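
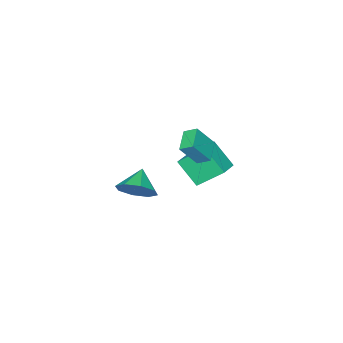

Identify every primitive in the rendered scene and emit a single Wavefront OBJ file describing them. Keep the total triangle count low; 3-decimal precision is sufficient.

v -1.404 -1.648 2.098
v -0.576 -2.091 3.369
v -1.651 -0.974 2.494
v -0.824 -1.417 3.765
v -0.336 -0.983 1.635
v 0.491 -1.426 2.906
v -0.584 -0.309 2.031
v 0.244 -0.752 3.302
v -3.916 -4.829 -1.528
v -4.695 -3.606 -0.3
v -4.008 -3.557 -2.854
v -4.788 -2.334 -1.626
v -2.632 -4.366 -1.174
v -3.412 -3.143 0.054
v -2.725 -3.094 -2.5
v -3.504 -1.871 -1.272
v 3 -2 0.905
v 3.715 -2.131 1.717
v 1.98 -2.54 1.715
v 3.338 -1.386 1.74
v 2.764 -1.002 1.274
v 2.327 -1.201 0.591
v 2.285 -1.869 0.093
v 2.661 -2.613 0.07
v 3.236 -2.998 0.536
v 3.672 -2.798 1.219
f 2 4 1
f 5 2 1
f 1 4 3
f 3 5 1
f 2 8 4
f 6 2 5
f 6 8 2
f 4 8 3
f 7 5 3
f 3 8 7
f 7 6 5
f 8 6 7
f 10 12 9
f 13 10 9
f 9 12 11
f 11 13 9
f 10 16 12
f 14 10 13
f 14 16 10
f 12 16 11
f 15 13 11
f 11 16 15
f 15 14 13
f 16 14 15
f 18 17 20
f 18 20 19
f 20 17 21
f 20 21 19
f 21 17 22
f 21 22 19
f 22 17 23
f 22 23 19
f 23 17 24
f 23 24 19
f 24 17 25
f 24 25 19
f 25 17 26
f 25 26 19
f 26 17 18
f 26 18 19



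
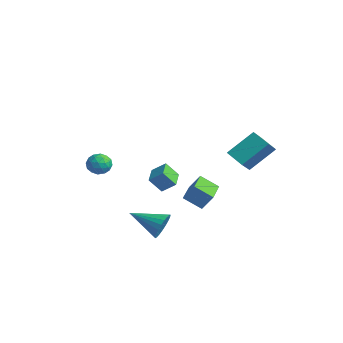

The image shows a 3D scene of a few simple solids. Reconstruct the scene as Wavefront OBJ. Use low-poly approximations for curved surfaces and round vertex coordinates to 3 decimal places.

v -1.633 0.19 -2.654
v -1.985 -0.449 -1.74
v -1.048 0.773 -2.021
v -1.401 0.133 -1.107
v -0.639 -0.613 -2.833
v -0.992 -1.253 -1.919
v -0.055 -0.031 -2.2
v -0.407 -0.67 -1.286
v -3.806 -2.332 -1.635
v -3.05 -2.59 -1.631
v -4.15 -3.33 -0.889
v -3.394 -3.588 -0.885
v -3.589 -2.915 -0.501
v -3.375 -2.298 -0.962
v -3.825 -3.622 -1.558
v -3.611 -3.005 -2.019
v -3.061 -3.388 -1.583
v -2.915 -2.95 -0.93
v -4.285 -2.97 -1.59
v -4.139 -2.532 -0.937
v -3.397 -2.373 -1.698
v -3.803 -3.547 -0.822
v -3.917 -3.151 -0.596
v -3.472 -3.303 -0.594
v -3.589 -2.201 -1.306
v -3.144 -2.353 -1.303
v -3.461 -2.544 -0.639
v -4.056 -3.567 -1.217
v -3.611 -3.719 -1.214
v -3.728 -2.617 -1.926
v -3.283 -2.769 -1.924
v -3.739 -3.376 -1.881
v -2.96 -2.994 -1.668
v -3.162 -3.581 -1.23
v -3.415 -3.601 -1.625
v -3.29 -3.238 -1.896
v -2.874 -2.737 -1.284
v -3.077 -3.323 -0.846
v -3.191 -2.928 -0.62
v -3.066 -2.565 -0.891
v -2.881 -3.206 -1.256
v -4.123 -2.597 -1.674
v -4.326 -3.183 -1.236
v -4.134 -3.355 -1.629
v -4.009 -2.992 -1.9
v -4.038 -2.339 -1.29
v -4.24 -2.926 -0.852
v -3.91 -2.682 -0.624
v -3.785 -2.319 -0.895
v -4.319 -2.714 -1.264
v 3.34 -2.991 -3.166
v 3.828 -3.179 -2.433
v 1.84 -4.189 -2.474
v 3.637 -2.876 -2.324
v 3.394 -2.594 -2.361
v 3.142 -2.38 -2.536
v 2.924 -2.271 -2.821
v 2.778 -2.288 -3.165
v 2.73 -2.426 -3.509
v 2.786 -2.661 -3.794
v 2.939 -2.954 -3.971
v 3.16 -3.253 -4.008
v 3.413 -3.507 -3.9
v 3.653 -3.672 -3.665
v 3.839 -3.719 -3.343
v 3.939 -3.64 -2.991
v 3.935 -3.449 -2.669
v 0.552 1.705 -3.453
v -0.21 0.941 -2.728
v 0.928 2.21 -2.526
v 0.165 1.445 -1.802
v 2.035 0.355 -3.318
v 1.272 -0.41 -2.594
v 2.41 0.859 -2.392
v 1.648 0.095 -1.667
v 2.917 1.909 0.646
v 3.571 0.958 1.541
v 3.251 3.398 1.984
v 3.905 2.448 2.879
v 4.015 2.152 0.101
v 4.669 1.202 0.996
v 4.349 3.642 1.439
v 5.003 2.691 2.334
f 2 4 1
f 5 2 1
f 1 4 3
f 3 5 1
f 2 8 4
f 6 2 5
f 6 8 2
f 4 8 3
f 7 5 3
f 3 8 7
f 7 6 5
f 8 6 7
f 9 46 25
f 46 20 49
f 25 49 14
f 46 49 25
f 9 25 21
f 25 14 26
f 21 26 10
f 25 26 21
f 9 21 30
f 21 10 31
f 30 31 16
f 21 31 30
f 9 30 42
f 30 16 45
f 42 45 19
f 30 45 42
f 9 42 46
f 42 19 50
f 46 50 20
f 42 50 46
f 10 26 37
f 26 14 40
f 37 40 18
f 26 40 37
f 14 49 27
f 49 20 48
f 27 48 13
f 49 48 27
f 20 50 47
f 50 19 43
f 47 43 11
f 50 43 47
f 19 45 44
f 45 16 32
f 44 32 15
f 45 32 44
f 16 31 36
f 31 10 33
f 36 33 17
f 31 33 36
f 12 38 24
f 38 18 39
f 24 39 13
f 38 39 24
f 12 24 22
f 24 13 23
f 22 23 11
f 24 23 22
f 12 22 29
f 22 11 28
f 29 28 15
f 22 28 29
f 12 29 34
f 29 15 35
f 34 35 17
f 29 35 34
f 12 34 38
f 34 17 41
f 38 41 18
f 34 41 38
f 13 39 27
f 39 18 40
f 27 40 14
f 39 40 27
f 11 23 47
f 23 13 48
f 47 48 20
f 23 48 47
f 15 28 44
f 28 11 43
f 44 43 19
f 28 43 44
f 17 35 36
f 35 15 32
f 36 32 16
f 35 32 36
f 18 41 37
f 41 17 33
f 37 33 10
f 41 33 37
f 52 51 54
f 52 54 53
f 54 51 55
f 54 55 53
f 55 51 56
f 55 56 53
f 56 51 57
f 56 57 53
f 57 51 58
f 57 58 53
f 58 51 59
f 58 59 53
f 59 51 60
f 59 60 53
f 60 51 61
f 60 61 53
f 61 51 62
f 61 62 53
f 62 51 63
f 62 63 53
f 63 51 64
f 63 64 53
f 64 51 65
f 64 65 53
f 65 51 66
f 65 66 53
f 66 51 67
f 66 67 53
f 67 51 52
f 67 52 53
f 69 71 68
f 72 69 68
f 68 71 70
f 70 72 68
f 69 75 71
f 73 69 72
f 73 75 69
f 71 75 70
f 74 72 70
f 70 75 74
f 74 73 72
f 75 73 74
f 77 79 76
f 80 77 76
f 76 79 78
f 78 80 76
f 77 83 79
f 81 77 80
f 81 83 77
f 79 83 78
f 82 80 78
f 78 83 82
f 82 81 80
f 83 81 82



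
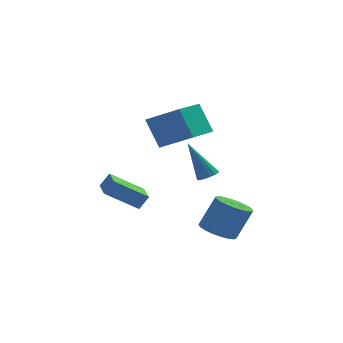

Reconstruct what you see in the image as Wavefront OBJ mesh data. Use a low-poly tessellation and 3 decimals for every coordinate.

v -0.048 -0.352 -1.586
v 0.372 -0.009 -1.495
v -0.892 0.192 0.246
v 0.177 0.147 -1.631
v -0.078 0.17 -1.755
v -0.325 0.053 -1.834
v -0.498 -0.173 -1.847
v -0.55 -0.447 -1.79
v -0.468 -0.696 -1.678
v -0.273 -0.852 -1.542
v -0.018 -0.875 -1.417
v 0.229 -0.758 -1.338
v 0.402 -0.532 -1.326
v 0.454 -0.258 -1.383
v -0.195 -3.889 -3.373
v 0.586 -4.126 -3.729
v 1.336 -3.947 -2.202
v 0.555 -3.711 -1.847
v 0.584 -3.732 -3.774
v 1.334 -3.554 -2.247
v 0.428 -3.37 -3.74
v 1.177 -3.191 -2.213
v 0.149 -3.11 -3.633
v 0.898 -2.932 -2.106
v -0.199 -3.005 -3.475
v 0.55 -2.826 -1.948
v -0.546 -3.075 -3.296
v 0.204 -2.896 -1.77
v -0.823 -3.306 -3.133
v -0.073 -3.128 -1.607
v -0.976 -3.653 -3.018
v -0.226 -3.474 -1.491
v -0.974 -4.046 -2.973
v -0.224 -3.868 -1.446
v -0.817 -4.409 -3.007
v -0.068 -4.23 -1.48
v -0.538 -4.668 -3.114
v 0.211 -4.49 -1.587
v -0.19 -4.774 -3.272
v 0.559 -4.595 -1.745
v 0.156 -4.704 -3.45
v 0.906 -4.525 -1.924
v 0.433 -4.472 -3.613
v 1.183 -4.294 -2.087
v -1.167 -3.291 2.049
v -1.679 -2.626 3.469
v -2.519 -2.556 1.216
v -3.032 -1.891 2.637
v -0.048 -1.649 1.683
v -0.561 -0.984 3.104
v -1.401 -0.914 0.851
v -1.913 -0.249 2.271
v -3.264 -1.382 -2.986
v -4.791 -1.273 -1.983
v -3.295 0.213 -3.205
v -4.822 0.321 -2.203
v -2.818 -1.281 -2.317
v -4.345 -1.173 -1.315
v -2.849 0.313 -2.537
v -4.376 0.422 -1.534
f 2 1 4
f 2 4 3
f 4 1 5
f 4 5 3
f 5 1 6
f 5 6 3
f 6 1 7
f 6 7 3
f 7 1 8
f 7 8 3
f 8 1 9
f 8 9 3
f 9 1 10
f 9 10 3
f 10 1 11
f 10 11 3
f 11 1 12
f 11 12 3
f 12 1 13
f 12 13 3
f 13 1 14
f 13 14 3
f 14 1 2
f 14 2 3
f 16 15 19
f 16 19 17
f 17 19 20
f 17 20 18
f 19 15 21
f 19 21 20
f 20 21 22
f 20 22 18
f 21 15 23
f 21 23 22
f 22 23 24
f 22 24 18
f 23 15 25
f 23 25 24
f 24 25 26
f 24 26 18
f 25 15 27
f 25 27 26
f 26 27 28
f 26 28 18
f 27 15 29
f 27 29 28
f 28 29 30
f 28 30 18
f 29 15 31
f 29 31 30
f 30 31 32
f 30 32 18
f 31 15 33
f 31 33 32
f 32 33 34
f 32 34 18
f 33 15 35
f 33 35 34
f 34 35 36
f 34 36 18
f 35 15 37
f 35 37 36
f 36 37 38
f 36 38 18
f 37 15 39
f 37 39 38
f 38 39 40
f 38 40 18
f 39 15 41
f 39 41 40
f 40 41 42
f 40 42 18
f 41 15 43
f 41 43 42
f 42 43 44
f 42 44 18
f 43 15 16
f 43 16 44
f 44 16 17
f 44 17 18
f 46 48 45
f 49 46 45
f 45 48 47
f 47 49 45
f 46 52 48
f 50 46 49
f 50 52 46
f 48 52 47
f 51 49 47
f 47 52 51
f 51 50 49
f 52 50 51
f 54 56 53
f 57 54 53
f 53 56 55
f 55 57 53
f 54 60 56
f 58 54 57
f 58 60 54
f 56 60 55
f 59 57 55
f 55 60 59
f 59 58 57
f 60 58 59



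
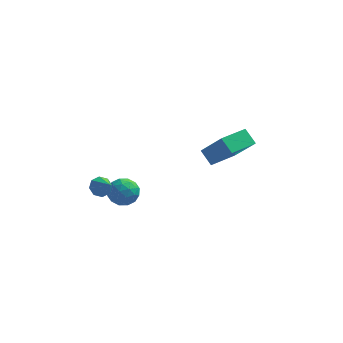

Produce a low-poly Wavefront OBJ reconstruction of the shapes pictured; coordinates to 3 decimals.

v 3.932 2.417 -0.852
v 3.32 2.978 -0.146
v 2.763 3.232 -2.515
v 2.151 3.793 -1.809
v 5.069 3.807 -0.971
v 4.457 4.368 -0.265
v 3.9 4.622 -2.634
v 3.288 5.183 -1.928
v -1.92 -2.129 -0.819
v -1.457 -1.412 -0.553
v -0.863 -2.468 -1.747
v -0.4 -1.751 -1.481
v -0.512 -2.442 -0.926
v -1.165 -2.233 -0.352
v -1.155 -1.647 -1.948
v -1.808 -1.438 -1.374
v -0.984 -1.115 -1.251
v -0.586 -1.606 -0.619
v -1.734 -2.274 -1.681
v -1.336 -2.765 -1.049
v -1.781 -1.741 -0.605
v -0.539 -2.139 -1.695
v -0.605 -2.545 -1.369
v -0.333 -2.124 -1.213
v -1.609 -2.223 -0.486
v -1.337 -1.802 -0.33
v -0.782 -2.407 -0.549
v -0.983 -2.078 -1.97
v -0.711 -1.657 -1.814
v -1.987 -1.756 -1.087
v -1.715 -1.335 -0.931
v -1.538 -1.473 -1.751
v -1.231 -1.145 -0.858
v -0.61 -1.344 -1.404
v -1.054 -1.283 -1.678
v -1.438 -1.16 -1.341
v -0.997 -1.434 -0.487
v -0.376 -1.632 -1.032
v -0.442 -2.039 -0.706
v -0.826 -1.916 -0.369
v -0.719 -1.258 -0.897
v -1.944 -2.248 -1.268
v -1.323 -2.446 -1.813
v -1.494 -1.964 -1.931
v -1.878 -1.841 -1.594
v -1.71 -2.536 -0.896
v -1.089 -2.735 -1.442
v -0.882 -2.72 -0.959
v -1.266 -2.597 -0.622
v -1.601 -2.622 -1.403
v -2.176 -2.752 -0.235
v -1.705 -2.795 -0.651
v -1.564 -3.508 0.535
v -1.645 -2.431 -0.341
v -1.895 -2.255 0.031
v -2.31 -2.37 0.248
v -2.647 -2.709 0.182
v -2.707 -3.074 -0.128
v -2.456 -3.25 -0.501
v -2.041 -3.134 -0.717
f 2 4 1
f 5 2 1
f 1 4 3
f 3 5 1
f 2 8 4
f 6 2 5
f 6 8 2
f 4 8 3
f 7 5 3
f 3 8 7
f 7 6 5
f 8 6 7
f 9 46 25
f 46 20 49
f 25 49 14
f 46 49 25
f 9 25 21
f 25 14 26
f 21 26 10
f 25 26 21
f 9 21 30
f 21 10 31
f 30 31 16
f 21 31 30
f 9 30 42
f 30 16 45
f 42 45 19
f 30 45 42
f 9 42 46
f 42 19 50
f 46 50 20
f 42 50 46
f 10 26 37
f 26 14 40
f 37 40 18
f 26 40 37
f 14 49 27
f 49 20 48
f 27 48 13
f 49 48 27
f 20 50 47
f 50 19 43
f 47 43 11
f 50 43 47
f 19 45 44
f 45 16 32
f 44 32 15
f 45 32 44
f 16 31 36
f 31 10 33
f 36 33 17
f 31 33 36
f 12 38 24
f 38 18 39
f 24 39 13
f 38 39 24
f 12 24 22
f 24 13 23
f 22 23 11
f 24 23 22
f 12 22 29
f 22 11 28
f 29 28 15
f 22 28 29
f 12 29 34
f 29 15 35
f 34 35 17
f 29 35 34
f 12 34 38
f 34 17 41
f 38 41 18
f 34 41 38
f 13 39 27
f 39 18 40
f 27 40 14
f 39 40 27
f 11 23 47
f 23 13 48
f 47 48 20
f 23 48 47
f 15 28 44
f 28 11 43
f 44 43 19
f 28 43 44
f 17 35 36
f 35 15 32
f 36 32 16
f 35 32 36
f 18 41 37
f 41 17 33
f 37 33 10
f 41 33 37
f 52 51 54
f 52 54 53
f 54 51 55
f 54 55 53
f 55 51 56
f 55 56 53
f 56 51 57
f 56 57 53
f 57 51 58
f 57 58 53
f 58 51 59
f 58 59 53
f 59 51 60
f 59 60 53
f 60 51 52
f 60 52 53



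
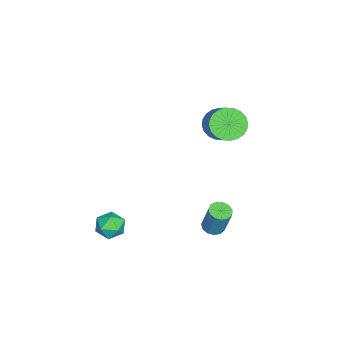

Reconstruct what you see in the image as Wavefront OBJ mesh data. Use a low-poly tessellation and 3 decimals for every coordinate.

v 1.764 -0.412 -2.681
v 2.27 -0.917 -2.706
v 1.17 -1.043 -1.914
v 1.676 -1.548 -1.939
v 1.818 -0.914 -1.64
v 2.185 -0.524 -2.114
v 1.255 -1.436 -2.506
v 1.622 -1.046 -2.98
v 1.955 -1.55 -2.597
v 2.303 -1.227 -2.062
v 1.137 -0.733 -2.558
v 1.485 -0.41 -2.023
v -4.128 2.503 0.009
v -3.627 2.682 -0.628
v -2.251 3.256 0.614
v -2.752 3.077 1.251
v -3.781 2.964 -0.588
v -2.405 3.538 0.655
v -3.987 3.176 -0.457
v -2.612 3.749 0.786
v -4.216 3.285 -0.255
v -2.841 3.859 0.988
v -4.43 3.276 -0.013
v -3.055 3.849 1.23
v -4.599 3.148 0.233
v -3.224 3.722 1.475
v -4.696 2.923 0.444
v -3.321 3.496 1.687
v -4.706 2.634 0.589
v -3.331 3.207 1.832
v -4.629 2.324 0.646
v -3.253 2.898 1.888
v -4.475 2.042 0.605
v -3.099 2.616 1.848
v -4.268 1.831 0.474
v -2.893 2.404 1.717
v -4.039 1.721 0.272
v -2.664 2.295 1.515
v -3.825 1.731 0.03
v -2.45 2.304 1.273
v -3.656 1.858 -0.215
v -2.281 2.432 1.027
v -3.559 2.084 -0.427
v -2.184 2.657 0.816
v -3.549 2.373 -0.572
v -2.174 2.946 0.671
v 0.208 3.036 -2.976
v 0.52 3.408 -3.132
v 0.785 3.755 -1.781
v 0.472 3.384 -1.624
v 0.259 3.525 -3.111
v 0.523 3.873 -1.76
v -0.019 3.488 -3.047
v 0.246 3.835 -1.696
v -0.224 3.307 -2.961
v 0.04 3.654 -1.609
v -0.293 3.04 -2.879
v -0.028 3.387 -1.527
v -0.202 2.772 -2.827
v 0.062 3.119 -1.476
v 0.018 2.588 -2.823
v 0.283 2.935 -1.472
v 0.299 2.546 -2.868
v 0.563 2.894 -1.516
v 0.551 2.66 -2.946
v 0.815 3.007 -1.595
v 0.694 2.894 -3.034
v 0.958 3.241 -1.683
v 0.682 3.172 -3.103
v 0.947 3.519 -1.752
f 1 12 6
f 1 6 2
f 1 2 8
f 1 8 11
f 1 11 12
f 2 6 10
f 6 12 5
f 12 11 3
f 11 8 7
f 8 2 9
f 4 10 5
f 4 5 3
f 4 3 7
f 4 7 9
f 4 9 10
f 5 10 6
f 3 5 12
f 7 3 11
f 9 7 8
f 10 9 2
f 14 13 17
f 14 17 15
f 15 17 18
f 15 18 16
f 17 13 19
f 17 19 18
f 18 19 20
f 18 20 16
f 19 13 21
f 19 21 20
f 20 21 22
f 20 22 16
f 21 13 23
f 21 23 22
f 22 23 24
f 22 24 16
f 23 13 25
f 23 25 24
f 24 25 26
f 24 26 16
f 25 13 27
f 25 27 26
f 26 27 28
f 26 28 16
f 27 13 29
f 27 29 28
f 28 29 30
f 28 30 16
f 29 13 31
f 29 31 30
f 30 31 32
f 30 32 16
f 31 13 33
f 31 33 32
f 32 33 34
f 32 34 16
f 33 13 35
f 33 35 34
f 34 35 36
f 34 36 16
f 35 13 37
f 35 37 36
f 36 37 38
f 36 38 16
f 37 13 39
f 37 39 38
f 38 39 40
f 38 40 16
f 39 13 41
f 39 41 40
f 40 41 42
f 40 42 16
f 41 13 43
f 41 43 42
f 42 43 44
f 42 44 16
f 43 13 45
f 43 45 44
f 44 45 46
f 44 46 16
f 45 13 14
f 45 14 46
f 46 14 15
f 46 15 16
f 48 47 51
f 48 51 49
f 49 51 52
f 49 52 50
f 51 47 53
f 51 53 52
f 52 53 54
f 52 54 50
f 53 47 55
f 53 55 54
f 54 55 56
f 54 56 50
f 55 47 57
f 55 57 56
f 56 57 58
f 56 58 50
f 57 47 59
f 57 59 58
f 58 59 60
f 58 60 50
f 59 47 61
f 59 61 60
f 60 61 62
f 60 62 50
f 61 47 63
f 61 63 62
f 62 63 64
f 62 64 50
f 63 47 65
f 63 65 64
f 64 65 66
f 64 66 50
f 65 47 67
f 65 67 66
f 66 67 68
f 66 68 50
f 67 47 69
f 67 69 68
f 68 69 70
f 68 70 50
f 69 47 48
f 69 48 70
f 70 48 49
f 70 49 50



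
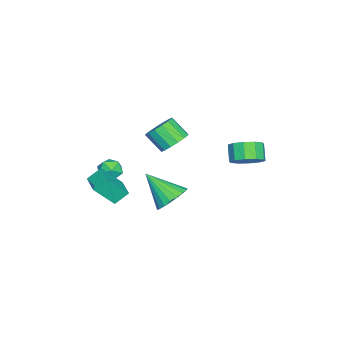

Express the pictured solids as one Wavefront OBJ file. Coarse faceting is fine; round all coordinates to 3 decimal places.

v -0.956 3.738 1.487
v -0.499 4.356 2.112
v -1.227 4.059 2.938
v -1.684 3.442 2.313
v -0.945 4.667 1.831
v -1.673 4.37 2.656
v -1.395 4.623 1.418
v -2.123 4.326 2.244
v -1.677 4.242 1.032
v -2.405 3.945 1.858
v -1.684 3.668 0.82
v -2.412 3.371 1.645
v -1.413 3.121 0.862
v -2.141 2.824 1.688
v -0.967 2.81 1.144
v -1.695 2.513 1.969
v -0.517 2.854 1.556
v -1.245 2.557 2.382
v -0.235 3.235 1.942
v -0.963 2.938 2.768
v -0.228 3.809 2.155
v -0.956 3.512 2.98
v -2.188 -0.75 1.199
v -1.272 -1.03 1.138
v -1.516 -2.049 2.14
v -2.432 -1.77 2.201
v -1.276 -0.681 1.491
v -1.52 -1.7 2.493
v -1.525 -0.351 1.767
v -1.769 -1.37 2.769
v -1.952 -0.127 1.89
v -2.196 -1.147 2.892
v -2.442 -0.071 1.828
v -2.685 -1.091 2.83
v -2.864 -0.197 1.598
v -3.107 -1.216 2.6
v -3.104 -0.471 1.26
v -3.348 -1.49 2.262
v -3.1 -0.82 0.907
v -3.344 -1.839 1.909
v -2.851 -1.15 0.631
v -3.095 -2.169 1.633
v -2.424 -1.373 0.508
v -2.668 -2.393 1.51
v -1.935 -1.429 0.57
v -2.178 -2.449 1.572
v -1.513 -1.304 0.8
v -1.756 -2.323 1.802
v 2.5 -2.958 -0.197
v 2.036 -2.326 0.472
v 3.595 -2.205 -0.149
v 3.131 -1.573 0.519
v 3.109 -3.927 1.141
v 2.645 -3.295 1.809
v 4.204 -3.174 1.188
v 3.74 -2.542 1.857
v 2.572 0.647 0.156
v 2.983 -0.058 -0.521
v 2.228 -0.947 1.604
v 3.339 0.071 -0.295
v 3.562 0.299 0.009
v 3.614 0.587 0.338
v 3.486 0.886 0.636
v 3.2 1.143 0.851
v 2.805 1.314 0.946
v 2.369 1.37 0.904
v 1.969 1.301 0.733
v 1.673 1.118 0.462
v 1.532 0.854 0.138
v 1.571 0.554 -0.182
v 1.783 0.271 -0.445
v 2.132 0.052 -0.603
v 2.556 -0.064 -0.63
v -0.056 -3.831 0.612
v 0.345 -3.16 0.822
v 0.735 -3.98 -0.422
v 1.136 -3.309 -0.212
v 1.194 -3.974 0.246
v 0.705 -3.882 0.884
v 0.375 -3.258 -0.484
v -0.114 -3.166 0.154
v 0.611 -2.805 0.144
v 1.117 -3.248 0.595
v -0.037 -3.892 -0.195
v 0.469 -4.335 0.256
f 2 1 5
f 2 5 3
f 3 5 6
f 3 6 4
f 5 1 7
f 5 7 6
f 6 7 8
f 6 8 4
f 7 1 9
f 7 9 8
f 8 9 10
f 8 10 4
f 9 1 11
f 9 11 10
f 10 11 12
f 10 12 4
f 11 1 13
f 11 13 12
f 12 13 14
f 12 14 4
f 13 1 15
f 13 15 14
f 14 15 16
f 14 16 4
f 15 1 17
f 15 17 16
f 16 17 18
f 16 18 4
f 17 1 19
f 17 19 18
f 18 19 20
f 18 20 4
f 19 1 21
f 19 21 20
f 20 21 22
f 20 22 4
f 21 1 2
f 21 2 22
f 22 2 3
f 22 3 4
f 24 23 27
f 24 27 25
f 25 27 28
f 25 28 26
f 27 23 29
f 27 29 28
f 28 29 30
f 28 30 26
f 29 23 31
f 29 31 30
f 30 31 32
f 30 32 26
f 31 23 33
f 31 33 32
f 32 33 34
f 32 34 26
f 33 23 35
f 33 35 34
f 34 35 36
f 34 36 26
f 35 23 37
f 35 37 36
f 36 37 38
f 36 38 26
f 37 23 39
f 37 39 38
f 38 39 40
f 38 40 26
f 39 23 41
f 39 41 40
f 40 41 42
f 40 42 26
f 41 23 43
f 41 43 42
f 42 43 44
f 42 44 26
f 43 23 45
f 43 45 44
f 44 45 46
f 44 46 26
f 45 23 47
f 45 47 46
f 46 47 48
f 46 48 26
f 47 23 24
f 47 24 48
f 48 24 25
f 48 25 26
f 50 52 49
f 53 50 49
f 49 52 51
f 51 53 49
f 50 56 52
f 54 50 53
f 54 56 50
f 52 56 51
f 55 53 51
f 51 56 55
f 55 54 53
f 56 54 55
f 58 57 60
f 58 60 59
f 60 57 61
f 60 61 59
f 61 57 62
f 61 62 59
f 62 57 63
f 62 63 59
f 63 57 64
f 63 64 59
f 64 57 65
f 64 65 59
f 65 57 66
f 65 66 59
f 66 57 67
f 66 67 59
f 67 57 68
f 67 68 59
f 68 57 69
f 68 69 59
f 69 57 70
f 69 70 59
f 70 57 71
f 70 71 59
f 71 57 72
f 71 72 59
f 72 57 73
f 72 73 59
f 73 57 58
f 73 58 59
f 74 85 79
f 74 79 75
f 74 75 81
f 74 81 84
f 74 84 85
f 75 79 83
f 79 85 78
f 85 84 76
f 84 81 80
f 81 75 82
f 77 83 78
f 77 78 76
f 77 76 80
f 77 80 82
f 77 82 83
f 78 83 79
f 76 78 85
f 80 76 84
f 82 80 81
f 83 82 75



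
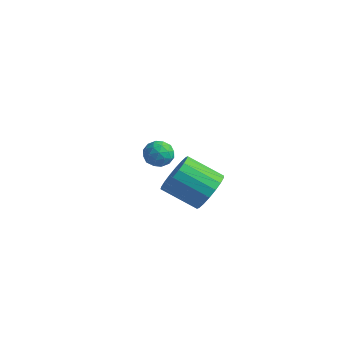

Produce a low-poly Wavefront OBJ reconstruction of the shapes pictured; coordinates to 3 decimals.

v -1.338 3.897 -0.104
v -0.761 3.881 0.281
v -1.839 3.199 0.619
v -1.262 3.183 1.004
v -1.64 3.764 0.969
v -1.33 4.195 0.522
v -1.27 2.885 0.378
v -0.96 3.316 -0.069
v -0.719 3.255 0.579
v -0.947 3.799 0.944
v -1.653 3.281 -0.044
v -1.881 3.825 0.321
v -1.005 3.95 0.025
v -1.595 3.13 0.875
v -1.817 3.472 0.855
v -1.478 3.462 1.081
v -1.34 4.135 0.167
v -1.001 4.125 0.393
v -1.517 4.057 0.798
v -1.599 2.955 0.507
v -1.26 2.945 0.733
v -1.122 3.618 -0.181
v -0.783 3.608 0.045
v -1.083 3.023 0.102
v -0.641 3.573 0.426
v -0.936 3.163 0.851
v -0.941 2.987 0.483
v -0.758 3.241 0.22
v -0.776 3.892 0.641
v -1.071 3.482 1.066
v -1.293 3.824 1.046
v -1.11 4.077 0.783
v -0.751 3.525 0.816
v -1.529 3.598 -0.166
v -1.824 3.188 0.259
v -1.49 3.003 0.117
v -1.307 3.256 -0.146
v -1.664 3.917 0.049
v -1.959 3.507 0.474
v -1.842 3.839 0.68
v -1.659 4.093 0.417
v -1.849 3.555 0.084
v 3.97 0.52 2.134
v 4.474 0.495 2.891
v 3.194 -0.105 3.723
v 2.69 -0.08 2.966
v 4.309 0.864 2.905
v 3.03 0.265 3.737
v 4.078 1.166 2.766
v 2.798 0.566 3.598
v 3.825 1.34 2.501
v 2.545 0.74 3.333
v 3.6 1.351 2.164
v 2.32 0.751 2.996
v 3.449 1.197 1.821
v 2.169 0.598 2.653
v 3.401 0.91 1.54
v 2.121 0.31 2.372
v 3.466 0.545 1.377
v 2.186 -0.055 2.209
v 3.63 0.175 1.363
v 2.351 -0.424 2.195
v 3.862 -0.126 1.502
v 2.582 -0.726 2.334
v 4.115 -0.3 1.767
v 2.835 -0.9 2.599
v 4.34 -0.311 2.104
v 3.06 -0.911 2.936
v 4.491 -0.158 2.447
v 3.211 -0.757 3.279
v 4.539 0.13 2.728
v 3.259 -0.47 3.56
f 1 38 17
f 38 12 41
f 17 41 6
f 38 41 17
f 1 17 13
f 17 6 18
f 13 18 2
f 17 18 13
f 1 13 22
f 13 2 23
f 22 23 8
f 13 23 22
f 1 22 34
f 22 8 37
f 34 37 11
f 22 37 34
f 1 34 38
f 34 11 42
f 38 42 12
f 34 42 38
f 2 18 29
f 18 6 32
f 29 32 10
f 18 32 29
f 6 41 19
f 41 12 40
f 19 40 5
f 41 40 19
f 12 42 39
f 42 11 35
f 39 35 3
f 42 35 39
f 11 37 36
f 37 8 24
f 36 24 7
f 37 24 36
f 8 23 28
f 23 2 25
f 28 25 9
f 23 25 28
f 4 30 16
f 30 10 31
f 16 31 5
f 30 31 16
f 4 16 14
f 16 5 15
f 14 15 3
f 16 15 14
f 4 14 21
f 14 3 20
f 21 20 7
f 14 20 21
f 4 21 26
f 21 7 27
f 26 27 9
f 21 27 26
f 4 26 30
f 26 9 33
f 30 33 10
f 26 33 30
f 5 31 19
f 31 10 32
f 19 32 6
f 31 32 19
f 3 15 39
f 15 5 40
f 39 40 12
f 15 40 39
f 7 20 36
f 20 3 35
f 36 35 11
f 20 35 36
f 9 27 28
f 27 7 24
f 28 24 8
f 27 24 28
f 10 33 29
f 33 9 25
f 29 25 2
f 33 25 29
f 44 43 47
f 44 47 45
f 45 47 48
f 45 48 46
f 47 43 49
f 47 49 48
f 48 49 50
f 48 50 46
f 49 43 51
f 49 51 50
f 50 51 52
f 50 52 46
f 51 43 53
f 51 53 52
f 52 53 54
f 52 54 46
f 53 43 55
f 53 55 54
f 54 55 56
f 54 56 46
f 55 43 57
f 55 57 56
f 56 57 58
f 56 58 46
f 57 43 59
f 57 59 58
f 58 59 60
f 58 60 46
f 59 43 61
f 59 61 60
f 60 61 62
f 60 62 46
f 61 43 63
f 61 63 62
f 62 63 64
f 62 64 46
f 63 43 65
f 63 65 64
f 64 65 66
f 64 66 46
f 65 43 67
f 65 67 66
f 66 67 68
f 66 68 46
f 67 43 69
f 67 69 68
f 68 69 70
f 68 70 46
f 69 43 71
f 69 71 70
f 70 71 72
f 70 72 46
f 71 43 44
f 71 44 72
f 72 44 45
f 72 45 46



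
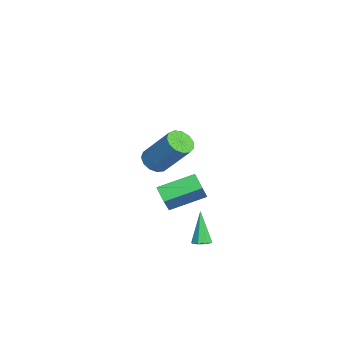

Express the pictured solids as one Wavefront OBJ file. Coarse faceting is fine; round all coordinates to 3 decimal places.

v -2.144 0.23 -3.883
v -2.897 -0.103 -3.41
v -2.536 2.037 -3.232
v -3.289 1.703 -2.759
v -1.251 -0.023 -2.641
v -2.004 -0.357 -2.168
v -1.643 1.783 -1.99
v -2.396 1.45 -1.517
v -4.21 0.607 -0.744
v -3.787 1.032 -0.517
v -3.513 -0.152 -0.623
v -3.09 0.273 -0.396
v -3.609 0.122 -0.051
v -4.04 0.59 -0.126
v -3.26 0.29 -1.014
v -3.691 0.758 -1.089
v -3.2 0.836 -0.683
v -3.416 0.732 -0.088
v -3.884 0.148 -1.052
v -4.1 0.044 -0.457
v 1.529 1.665 -3.474
v 1.949 1.48 -3.275
v 0.751 1.615 -1.886
v 1.939 1.863 -3.268
v 1.689 2.129 -3.382
v 1.345 2.124 -3.55
v 1.109 1.849 -3.674
v 1.119 1.467 -3.681
v 1.369 1.2 -3.567
v 1.713 1.206 -3.399
v 0.921 -0.442 1.666
v 1.315 -0.038 1.235
v 2.013 1.105 2.942
v 1.619 0.702 3.374
v 0.958 0.14 1.262
v 1.656 1.284 2.969
v 0.589 0.134 1.417
v 1.287 1.277 3.124
v 0.326 -0.055 1.651
v 1.024 1.088 3.358
v 0.251 -0.367 1.89
v 0.949 0.776 3.597
v 0.39 -0.703 2.058
v 1.088 0.441 3.766
v 0.697 -0.955 2.102
v 1.395 0.188 3.809
v 1.075 -1.045 2.008
v 1.773 0.098 3.715
v 1.404 -0.943 1.805
v 2.102 0.2 3.512
v 1.58 -0.682 1.558
v 2.278 0.461 3.265
v 1.547 -0.344 1.345
v 2.245 0.799 3.053
f 2 4 1
f 5 2 1
f 1 4 3
f 3 5 1
f 2 8 4
f 6 2 5
f 6 8 2
f 4 8 3
f 7 5 3
f 3 8 7
f 7 6 5
f 8 6 7
f 9 20 14
f 9 14 10
f 9 10 16
f 9 16 19
f 9 19 20
f 10 14 18
f 14 20 13
f 20 19 11
f 19 16 15
f 16 10 17
f 12 18 13
f 12 13 11
f 12 11 15
f 12 15 17
f 12 17 18
f 13 18 14
f 11 13 20
f 15 11 19
f 17 15 16
f 18 17 10
f 22 21 24
f 22 24 23
f 24 21 25
f 24 25 23
f 25 21 26
f 25 26 23
f 26 21 27
f 26 27 23
f 27 21 28
f 27 28 23
f 28 21 29
f 28 29 23
f 29 21 30
f 29 30 23
f 30 21 22
f 30 22 23
f 32 31 35
f 32 35 33
f 33 35 36
f 33 36 34
f 35 31 37
f 35 37 36
f 36 37 38
f 36 38 34
f 37 31 39
f 37 39 38
f 38 39 40
f 38 40 34
f 39 31 41
f 39 41 40
f 40 41 42
f 40 42 34
f 41 31 43
f 41 43 42
f 42 43 44
f 42 44 34
f 43 31 45
f 43 45 44
f 44 45 46
f 44 46 34
f 45 31 47
f 45 47 46
f 46 47 48
f 46 48 34
f 47 31 49
f 47 49 48
f 48 49 50
f 48 50 34
f 49 31 51
f 49 51 50
f 50 51 52
f 50 52 34
f 51 31 53
f 51 53 52
f 52 53 54
f 52 54 34
f 53 31 32
f 53 32 54
f 54 32 33
f 54 33 34



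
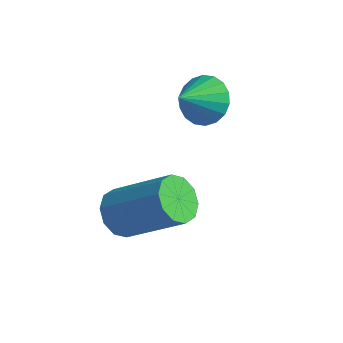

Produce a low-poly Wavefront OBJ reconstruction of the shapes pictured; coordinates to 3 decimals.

v 3.11 2.615 -1.373
v 3.631 2.891 -0.96
v 3.09 1.745 -0.767
v 3.364 2.996 -0.817
v 3.046 3.026 -0.785
v 2.741 2.974 -0.869
v 2.51 2.851 -1.053
v 2.396 2.681 -1.3
v 2.425 2.499 -1.562
v 2.588 2.339 -1.786
v 2.856 2.234 -1.928
v 3.173 2.204 -1.961
v 3.478 2.256 -1.877
v 3.71 2.379 -1.693
v 3.823 2.548 -1.446
v 3.795 2.731 -1.184
v 2.826 0.048 -4.09
v 3.173 -0.505 -4.279
v 4.562 -0.001 -3.198
v 4.214 0.552 -3.01
v 3.268 -0.195 -4.546
v 4.657 0.309 -3.465
v 3.194 0.208 -4.639
v 4.583 0.712 -3.558
v 2.98 0.55 -4.522
v 4.368 1.054 -3.442
v 2.706 0.7 -4.241
v 4.095 1.204 -3.16
v 2.478 0.601 -3.902
v 3.867 1.105 -2.821
v 2.383 0.291 -3.635
v 3.772 0.795 -2.554
v 2.457 -0.112 -3.542
v 3.846 0.392 -2.461
v 2.672 -0.454 -3.658
v 4.06 0.05 -2.578
v 2.945 -0.604 -3.94
v 4.334 -0.1 -2.859
f 2 1 4
f 2 4 3
f 4 1 5
f 4 5 3
f 5 1 6
f 5 6 3
f 6 1 7
f 6 7 3
f 7 1 8
f 7 8 3
f 8 1 9
f 8 9 3
f 9 1 10
f 9 10 3
f 10 1 11
f 10 11 3
f 11 1 12
f 11 12 3
f 12 1 13
f 12 13 3
f 13 1 14
f 13 14 3
f 14 1 15
f 14 15 3
f 15 1 16
f 15 16 3
f 16 1 2
f 16 2 3
f 18 17 21
f 18 21 19
f 19 21 22
f 19 22 20
f 21 17 23
f 21 23 22
f 22 23 24
f 22 24 20
f 23 17 25
f 23 25 24
f 24 25 26
f 24 26 20
f 25 17 27
f 25 27 26
f 26 27 28
f 26 28 20
f 27 17 29
f 27 29 28
f 28 29 30
f 28 30 20
f 29 17 31
f 29 31 30
f 30 31 32
f 30 32 20
f 31 17 33
f 31 33 32
f 32 33 34
f 32 34 20
f 33 17 35
f 33 35 34
f 34 35 36
f 34 36 20
f 35 17 37
f 35 37 36
f 36 37 38
f 36 38 20
f 37 17 18
f 37 18 38
f 38 18 19
f 38 19 20



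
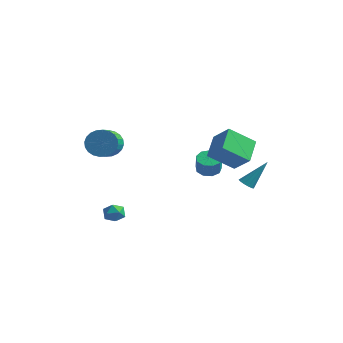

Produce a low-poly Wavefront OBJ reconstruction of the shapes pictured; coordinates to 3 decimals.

v 2.935 -0.65 1.575
v 2.316 0.743 2.475
v 3.981 0.545 0.444
v 3.362 1.938 1.344
v 4.118 -0.758 2.556
v 3.499 0.635 3.456
v 5.164 0.437 1.425
v 4.545 1.83 2.325
v -1.387 -3.107 -3.321
v -1.043 -3.327 -2.709
v -1.697 -4.233 -3.551
v -1.353 -4.453 -2.939
v -1.969 -4.053 -2.891
v -1.777 -3.357 -2.749
v -0.963 -4.203 -3.511
v -0.771 -3.507 -3.369
v -0.781 -4.005 -2.826
v -1.402 -3.912 -2.443
v -1.338 -3.648 -3.817
v -1.959 -3.555 -3.434
v -3.676 -1.699 1.18
v -3.177 -1.849 0.315
v -2.565 -3.05 0.875
v -3.064 -2.901 1.74
v -2.92 -1.625 0.514
v -2.309 -2.827 1.074
v -2.779 -1.413 0.814
v -2.167 -2.615 1.374
v -2.774 -1.245 1.17
v -2.162 -2.446 1.73
v -2.906 -1.145 1.528
v -2.295 -2.347 2.088
v -3.156 -1.13 1.833
v -2.544 -2.332 2.393
v -3.484 -1.202 2.038
v -2.873 -2.404 2.598
v -3.842 -1.349 2.113
v -3.231 -2.551 2.673
v -4.175 -1.55 2.045
v -3.563 -2.751 2.605
v -4.431 -1.773 1.846
v -3.82 -2.975 2.406
v -4.573 -1.985 1.546
v -3.961 -3.187 2.106
v -4.578 -2.154 1.19
v -3.966 -3.355 1.75
v -4.445 -2.253 0.832
v -3.834 -3.455 1.392
v -4.196 -2.268 0.527
v -3.584 -3.47 1.087
v -3.867 -2.196 0.322
v -3.256 -3.398 0.882
v -3.509 -2.049 0.247
v -2.898 -3.251 0.807
v -0.067 3.354 -1.597
v 0.689 3.454 -1.804
v 1.043 3.045 -0.711
v 0.287 2.946 -0.503
v 0.499 3.905 -1.575
v 0.853 3.496 -0.481
v 0.045 4.098 -1.355
v 0.399 3.689 -0.262
v -0.462 3.943 -1.249
v -0.108 3.535 -0.155
v -0.784 3.513 -1.305
v -0.43 3.104 -0.212
v -0.771 3.008 -1.498
v -0.416 2.6 -0.405
v -0.428 2.666 -1.737
v -0.074 2.257 -0.644
v 0.083 2.645 -1.911
v 0.438 2.237 -0.817
v 0.524 2.956 -1.937
v 0.879 2.548 -0.844
v 3.294 2.629 -1.698
v 3.699 2.261 -1.65
v 4.046 3.671 -0.062
v 3.805 2.483 -1.84
v 3.747 2.751 -1.984
v 3.546 2.98 -2.038
v 3.265 3.098 -1.983
v 2.993 3.068 -1.838
v 2.816 2.898 -1.649
v 2.791 2.642 -1.475
v 2.926 2.383 -1.372
v 3.177 2.202 -1.372
v 3.466 2.156 -1.476
f 2 4 1
f 5 2 1
f 1 4 3
f 3 5 1
f 2 8 4
f 6 2 5
f 6 8 2
f 4 8 3
f 7 5 3
f 3 8 7
f 7 6 5
f 8 6 7
f 9 20 14
f 9 14 10
f 9 10 16
f 9 16 19
f 9 19 20
f 10 14 18
f 14 20 13
f 20 19 11
f 19 16 15
f 16 10 17
f 12 18 13
f 12 13 11
f 12 11 15
f 12 15 17
f 12 17 18
f 13 18 14
f 11 13 20
f 15 11 19
f 17 15 16
f 18 17 10
f 22 21 25
f 22 25 23
f 23 25 26
f 23 26 24
f 25 21 27
f 25 27 26
f 26 27 28
f 26 28 24
f 27 21 29
f 27 29 28
f 28 29 30
f 28 30 24
f 29 21 31
f 29 31 30
f 30 31 32
f 30 32 24
f 31 21 33
f 31 33 32
f 32 33 34
f 32 34 24
f 33 21 35
f 33 35 34
f 34 35 36
f 34 36 24
f 35 21 37
f 35 37 36
f 36 37 38
f 36 38 24
f 37 21 39
f 37 39 38
f 38 39 40
f 38 40 24
f 39 21 41
f 39 41 40
f 40 41 42
f 40 42 24
f 41 21 43
f 41 43 42
f 42 43 44
f 42 44 24
f 43 21 45
f 43 45 44
f 44 45 46
f 44 46 24
f 45 21 47
f 45 47 46
f 46 47 48
f 46 48 24
f 47 21 49
f 47 49 48
f 48 49 50
f 48 50 24
f 49 21 51
f 49 51 50
f 50 51 52
f 50 52 24
f 51 21 53
f 51 53 52
f 52 53 54
f 52 54 24
f 53 21 22
f 53 22 54
f 54 22 23
f 54 23 24
f 56 55 59
f 56 59 57
f 57 59 60
f 57 60 58
f 59 55 61
f 59 61 60
f 60 61 62
f 60 62 58
f 61 55 63
f 61 63 62
f 62 63 64
f 62 64 58
f 63 55 65
f 63 65 64
f 64 65 66
f 64 66 58
f 65 55 67
f 65 67 66
f 66 67 68
f 66 68 58
f 67 55 69
f 67 69 68
f 68 69 70
f 68 70 58
f 69 55 71
f 69 71 70
f 70 71 72
f 70 72 58
f 71 55 73
f 71 73 72
f 72 73 74
f 72 74 58
f 73 55 56
f 73 56 74
f 74 56 57
f 74 57 58
f 76 75 78
f 76 78 77
f 78 75 79
f 78 79 77
f 79 75 80
f 79 80 77
f 80 75 81
f 80 81 77
f 81 75 82
f 81 82 77
f 82 75 83
f 82 83 77
f 83 75 84
f 83 84 77
f 84 75 85
f 84 85 77
f 85 75 86
f 85 86 77
f 86 75 87
f 86 87 77
f 87 75 76
f 87 76 77



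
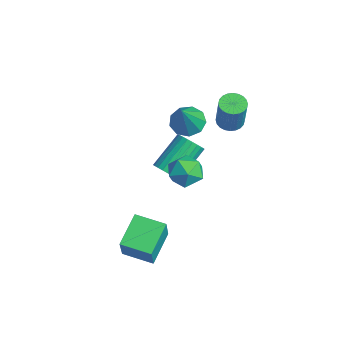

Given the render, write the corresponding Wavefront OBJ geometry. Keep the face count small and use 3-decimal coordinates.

v -0.233 0.005 2.29
v 0.606 0.243 2.486
v 0.254 -0.803 1.194
v 1.093 -0.565 1.39
v 0.638 -1.097 1.945
v 0.337 -0.598 2.623
v 0.523 0.038 1.057
v 0.222 0.537 1.735
v 1.073 0.264 1.725
v 1.144 -0.438 2.274
v -0.284 -0.122 1.406
v -0.213 -0.824 1.955
v -3.681 1.333 1.42
v -2.998 1.161 0.963
v -2.719 0.687 3.1
v -2.973 1.701 1.157
v -3.279 2.069 1.474
v -3.773 2.093 1.766
v -4.224 1.762 1.897
v -4.421 1.23 1.804
v -4.271 0.746 1.532
v -3.845 0.538 1.208
v -3.342 0.701 0.983
v -1.779 2.596 2.638
v -1.373 3.063 2.524
v -0.754 2.932 4.188
v -1.161 2.464 4.302
v -1.568 3.189 2.606
v -0.949 3.057 4.27
v -1.795 3.223 2.694
v -1.176 3.091 4.357
v -2.02 3.163 2.772
v -1.401 3.031 4.436
v -2.208 3.016 2.831
v -1.589 2.884 4.495
v -2.331 2.805 2.86
v -1.712 2.673 4.523
v -2.37 2.562 2.855
v -1.751 2.43 4.519
v -2.319 2.325 2.817
v -1.7 2.193 4.481
v -2.186 2.128 2.752
v -1.567 1.997 4.416
v -1.991 2.003 2.67
v -1.372 1.871 4.334
v -1.764 1.969 2.583
v -1.145 1.837 4.246
v -1.539 2.029 2.504
v -0.92 1.897 4.168
v -1.351 2.176 2.445
v -0.732 2.044 4.109
v -1.228 2.387 2.417
v -0.609 2.255 4.08
v -1.189 2.63 2.421
v -0.57 2.498 4.085
v -1.24 2.867 2.459
v -0.621 2.735 4.123
v 1.173 -3.405 -2.175
v 1.865 -3.731 -0.758
v 0.118 -2.368 -1.422
v 0.809 -2.694 -0.005
v 2.091 -2.326 -2.375
v 2.782 -2.652 -0.958
v 1.035 -1.289 -1.622
v 1.727 -1.615 -0.205
v -2.154 -0.214 -0.452
v -1.757 0.267 -0.791
v -2.409 1.655 0.413
v -2.806 1.174 0.752
v -1.993 0.281 -0.935
v -2.646 1.669 0.269
v -2.254 0.22 -1.006
v -2.907 1.607 0.199
v -2.499 0.092 -0.992
v -3.152 1.48 0.213
v -2.692 -0.082 -0.896
v -3.345 1.305 0.309
v -2.803 -0.276 -0.732
v -3.456 1.111 0.472
v -2.815 -0.461 -0.526
v -3.468 0.927 0.678
v -2.726 -0.608 -0.309
v -3.379 0.78 0.896
v -2.551 -0.695 -0.113
v -3.203 0.693 1.091
v -2.314 -0.709 0.031
v -2.967 0.679 1.235
v -2.053 -0.647 0.101
v -2.706 0.74 1.306
v -1.808 -0.52 0.087
v -2.461 0.868 1.292
v -1.615 -0.345 -0.009
v -2.268 1.042 1.196
v -1.504 -0.151 -0.172
v -2.157 1.236 1.032
v -1.492 0.033 -0.378
v -2.145 1.421 0.826
v -1.581 0.18 -0.596
v -2.234 1.568 0.609
f 1 12 6
f 1 6 2
f 1 2 8
f 1 8 11
f 1 11 12
f 2 6 10
f 6 12 5
f 12 11 3
f 11 8 7
f 8 2 9
f 4 10 5
f 4 5 3
f 4 3 7
f 4 7 9
f 4 9 10
f 5 10 6
f 3 5 12
f 7 3 11
f 9 7 8
f 10 9 2
f 14 13 16
f 14 16 15
f 16 13 17
f 16 17 15
f 17 13 18
f 17 18 15
f 18 13 19
f 18 19 15
f 19 13 20
f 19 20 15
f 20 13 21
f 20 21 15
f 21 13 22
f 21 22 15
f 22 13 23
f 22 23 15
f 23 13 14
f 23 14 15
f 25 24 28
f 25 28 26
f 26 28 29
f 26 29 27
f 28 24 30
f 28 30 29
f 29 30 31
f 29 31 27
f 30 24 32
f 30 32 31
f 31 32 33
f 31 33 27
f 32 24 34
f 32 34 33
f 33 34 35
f 33 35 27
f 34 24 36
f 34 36 35
f 35 36 37
f 35 37 27
f 36 24 38
f 36 38 37
f 37 38 39
f 37 39 27
f 38 24 40
f 38 40 39
f 39 40 41
f 39 41 27
f 40 24 42
f 40 42 41
f 41 42 43
f 41 43 27
f 42 24 44
f 42 44 43
f 43 44 45
f 43 45 27
f 44 24 46
f 44 46 45
f 45 46 47
f 45 47 27
f 46 24 48
f 46 48 47
f 47 48 49
f 47 49 27
f 48 24 50
f 48 50 49
f 49 50 51
f 49 51 27
f 50 24 52
f 50 52 51
f 51 52 53
f 51 53 27
f 52 24 54
f 52 54 53
f 53 54 55
f 53 55 27
f 54 24 56
f 54 56 55
f 55 56 57
f 55 57 27
f 56 24 25
f 56 25 57
f 57 25 26
f 57 26 27
f 59 61 58
f 62 59 58
f 58 61 60
f 60 62 58
f 59 65 61
f 63 59 62
f 63 65 59
f 61 65 60
f 64 62 60
f 60 65 64
f 64 63 62
f 65 63 64
f 67 66 70
f 67 70 68
f 68 70 71
f 68 71 69
f 70 66 72
f 70 72 71
f 71 72 73
f 71 73 69
f 72 66 74
f 72 74 73
f 73 74 75
f 73 75 69
f 74 66 76
f 74 76 75
f 75 76 77
f 75 77 69
f 76 66 78
f 76 78 77
f 77 78 79
f 77 79 69
f 78 66 80
f 78 80 79
f 79 80 81
f 79 81 69
f 80 66 82
f 80 82 81
f 81 82 83
f 81 83 69
f 82 66 84
f 82 84 83
f 83 84 85
f 83 85 69
f 84 66 86
f 84 86 85
f 85 86 87
f 85 87 69
f 86 66 88
f 86 88 87
f 87 88 89
f 87 89 69
f 88 66 90
f 88 90 89
f 89 90 91
f 89 91 69
f 90 66 92
f 90 92 91
f 91 92 93
f 91 93 69
f 92 66 94
f 92 94 93
f 93 94 95
f 93 95 69
f 94 66 96
f 94 96 95
f 95 96 97
f 95 97 69
f 96 66 98
f 96 98 97
f 97 98 99
f 97 99 69
f 98 66 67
f 98 67 99
f 99 67 68
f 99 68 69



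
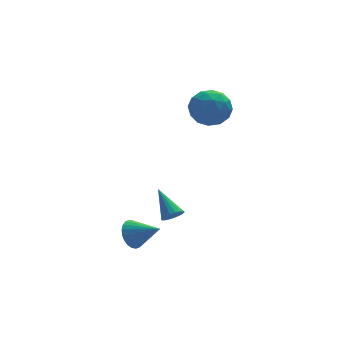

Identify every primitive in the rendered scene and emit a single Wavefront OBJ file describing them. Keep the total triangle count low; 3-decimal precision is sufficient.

v -0.639 -3.696 -1.167
v -0.114 -3.636 -1.059
v -0.981 -2.504 -0.173
v -0.154 -3.479 -1.261
v -0.305 -3.372 -1.441
v -0.533 -3.339 -1.558
v -0.785 -3.388 -1.586
v -1.004 -3.508 -1.518
v -1.139 -3.67 -1.37
v -1.16 -3.839 -1.175
v -1.062 -3.975 -0.979
v -0.866 -4.047 -0.825
v -0.619 -4.038 -0.75
v -0.377 -3.952 -0.771
v -0.194 -3.807 -0.882
v -2.291 -3.199 -2.378
v -1.766 -2.998 -2.903
v -1.289 -4.001 -1.682
v -1.732 -2.779 -2.7
v -1.783 -2.625 -2.447
v -1.912 -2.557 -2.184
v -2.099 -2.588 -1.951
v -2.315 -2.712 -1.782
v -2.527 -2.909 -1.704
v -2.703 -3.151 -1.729
v -2.817 -3.401 -1.852
v -2.851 -3.619 -2.056
v -2.799 -3.774 -2.308
v -2.67 -3.841 -2.571
v -2.484 -3.81 -2.805
v -2.268 -3.687 -2.973
v -2.056 -3.489 -3.051
v -1.879 -3.247 -3.027
v 1.467 0.294 2.622
v 2.476 0.074 2.494
v 1.424 -0.694 3.986
v 2.433 -0.914 3.858
v 2.142 0.043 4.145
v 2.168 0.654 3.302
v 1.732 -1.274 3.178
v 1.758 -0.663 2.335
v 2.64 -0.895 2.838
v 2.893 -0.081 3.435
v 1.007 -0.539 3.045
v 1.26 0.275 3.642
v 1.975 0.271 2.439
v 1.925 -0.891 4.041
v 1.753 -0.328 4.21
v 2.347 -0.457 4.135
v 1.794 0.611 2.913
v 2.388 0.482 2.838
v 2.191 0.464 3.808
v 1.512 -1.102 3.642
v 2.106 -1.231 3.567
v 1.553 -0.163 2.345
v 2.147 -0.292 2.27
v 1.709 -1.084 2.672
v 2.665 -0.428 2.565
v 2.639 -1.009 3.367
v 2.227 -1.22 2.967
v 2.243 -0.862 2.472
v 2.814 0.05 2.917
v 2.788 -0.531 3.718
v 2.617 0.032 3.887
v 2.633 0.391 3.391
v 2.91 -0.52 3.119
v 1.112 -0.089 2.762
v 1.086 -0.67 3.563
v 1.267 -1.011 3.089
v 1.283 -0.652 2.593
v 1.261 0.389 3.113
v 1.235 -0.192 3.915
v 1.657 0.242 4.008
v 1.673 0.6 3.513
v 0.99 -0.1 3.361
f 2 1 4
f 2 4 3
f 4 1 5
f 4 5 3
f 5 1 6
f 5 6 3
f 6 1 7
f 6 7 3
f 7 1 8
f 7 8 3
f 8 1 9
f 8 9 3
f 9 1 10
f 9 10 3
f 10 1 11
f 10 11 3
f 11 1 12
f 11 12 3
f 12 1 13
f 12 13 3
f 13 1 14
f 13 14 3
f 14 1 15
f 14 15 3
f 15 1 2
f 15 2 3
f 17 16 19
f 17 19 18
f 19 16 20
f 19 20 18
f 20 16 21
f 20 21 18
f 21 16 22
f 21 22 18
f 22 16 23
f 22 23 18
f 23 16 24
f 23 24 18
f 24 16 25
f 24 25 18
f 25 16 26
f 25 26 18
f 26 16 27
f 26 27 18
f 27 16 28
f 27 28 18
f 28 16 29
f 28 29 18
f 29 16 30
f 29 30 18
f 30 16 31
f 30 31 18
f 31 16 32
f 31 32 18
f 32 16 33
f 32 33 18
f 33 16 17
f 33 17 18
f 34 71 50
f 71 45 74
f 50 74 39
f 71 74 50
f 34 50 46
f 50 39 51
f 46 51 35
f 50 51 46
f 34 46 55
f 46 35 56
f 55 56 41
f 46 56 55
f 34 55 67
f 55 41 70
f 67 70 44
f 55 70 67
f 34 67 71
f 67 44 75
f 71 75 45
f 67 75 71
f 35 51 62
f 51 39 65
f 62 65 43
f 51 65 62
f 39 74 52
f 74 45 73
f 52 73 38
f 74 73 52
f 45 75 72
f 75 44 68
f 72 68 36
f 75 68 72
f 44 70 69
f 70 41 57
f 69 57 40
f 70 57 69
f 41 56 61
f 56 35 58
f 61 58 42
f 56 58 61
f 37 63 49
f 63 43 64
f 49 64 38
f 63 64 49
f 37 49 47
f 49 38 48
f 47 48 36
f 49 48 47
f 37 47 54
f 47 36 53
f 54 53 40
f 47 53 54
f 37 54 59
f 54 40 60
f 59 60 42
f 54 60 59
f 37 59 63
f 59 42 66
f 63 66 43
f 59 66 63
f 38 64 52
f 64 43 65
f 52 65 39
f 64 65 52
f 36 48 72
f 48 38 73
f 72 73 45
f 48 73 72
f 40 53 69
f 53 36 68
f 69 68 44
f 53 68 69
f 42 60 61
f 60 40 57
f 61 57 41
f 60 57 61
f 43 66 62
f 66 42 58
f 62 58 35
f 66 58 62



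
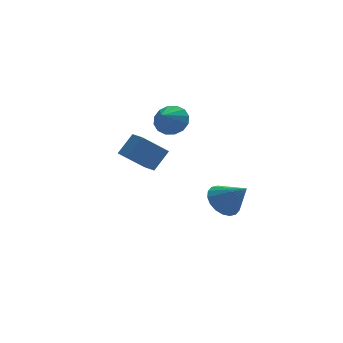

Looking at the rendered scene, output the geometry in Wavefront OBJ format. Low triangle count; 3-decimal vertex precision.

v -0.642 2.531 0.146
v -0.047 1.953 0.11
v -1.318 1.789 0.874
v 0.054 2.195 0.45
v -0.032 2.527 0.709
v -0.281 2.86 0.817
v -0.627 3.105 0.746
v -0.976 3.196 0.513
v -1.237 3.109 0.183
v -1.337 2.867 -0.158
v -1.252 2.535 -0.417
v -1.003 2.202 -0.525
v -0.657 1.957 -0.453
v -0.307 1.866 -0.221
v 1.151 0.652 -4.172
v 1.543 0.161 -4.83
v 1.889 -0.212 -3.088
v 1.808 0.461 -4.771
v 1.944 0.799 -4.594
v 1.923 1.108 -4.333
v 1.748 1.326 -4.04
v 1.456 1.412 -3.773
v 1.103 1.346 -3.585
v 0.76 1.144 -3.513
v 0.494 0.844 -3.572
v 0.359 0.506 -3.749
v 0.38 0.197 -4.01
v 0.554 -0.022 -4.303
v 0.847 -0.107 -4.57
v 1.2 -0.042 -4.758
v -4.299 -3.587 1.388
v -3.594 -3.259 2.207
v -4.464 -2.764 1.2
v -3.758 -2.436 2.019
v -3.202 -3.584 0.441
v -2.496 -3.256 1.26
v -3.366 -2.761 0.253
v -2.661 -2.433 1.072
f 2 1 4
f 2 4 3
f 4 1 5
f 4 5 3
f 5 1 6
f 5 6 3
f 6 1 7
f 6 7 3
f 7 1 8
f 7 8 3
f 8 1 9
f 8 9 3
f 9 1 10
f 9 10 3
f 10 1 11
f 10 11 3
f 11 1 12
f 11 12 3
f 12 1 13
f 12 13 3
f 13 1 14
f 13 14 3
f 14 1 2
f 14 2 3
f 16 15 18
f 16 18 17
f 18 15 19
f 18 19 17
f 19 15 20
f 19 20 17
f 20 15 21
f 20 21 17
f 21 15 22
f 21 22 17
f 22 15 23
f 22 23 17
f 23 15 24
f 23 24 17
f 24 15 25
f 24 25 17
f 25 15 26
f 25 26 17
f 26 15 27
f 26 27 17
f 27 15 28
f 27 28 17
f 28 15 29
f 28 29 17
f 29 15 30
f 29 30 17
f 30 15 16
f 30 16 17
f 32 34 31
f 35 32 31
f 31 34 33
f 33 35 31
f 32 38 34
f 36 32 35
f 36 38 32
f 34 38 33
f 37 35 33
f 33 38 37
f 37 36 35
f 38 36 37



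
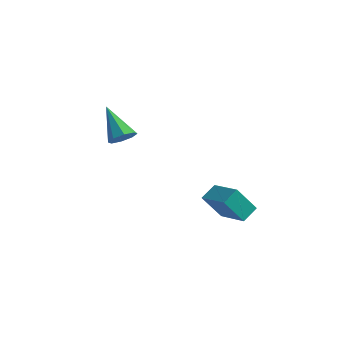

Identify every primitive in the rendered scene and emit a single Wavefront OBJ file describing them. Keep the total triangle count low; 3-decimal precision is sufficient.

v -2.612 -0.286 -0.019
v -2.143 -0.142 0.391
v -3.828 0.206 1.199
v -2.27 0.238 0.111
v -2.597 0.312 -0.246
v -2.934 0.034 -0.47
v -3.082 -0.431 -0.429
v -2.955 -0.811 -0.148
v -2.627 -0.885 0.208
v -2.291 -0.607 0.432
v 2.233 -0.091 -2.181
v 2.343 0.652 -1.761
v 0.824 0.384 -2.653
v 0.934 1.127 -2.233
v 2.806 0.473 -3.327
v 2.916 1.216 -2.907
v 1.397 0.948 -3.799
v 1.507 1.691 -3.379
f 2 1 4
f 2 4 3
f 4 1 5
f 4 5 3
f 5 1 6
f 5 6 3
f 6 1 7
f 6 7 3
f 7 1 8
f 7 8 3
f 8 1 9
f 8 9 3
f 9 1 10
f 9 10 3
f 10 1 2
f 10 2 3
f 12 14 11
f 15 12 11
f 11 14 13
f 13 15 11
f 12 18 14
f 16 12 15
f 16 18 12
f 14 18 13
f 17 15 13
f 13 18 17
f 17 16 15
f 18 16 17



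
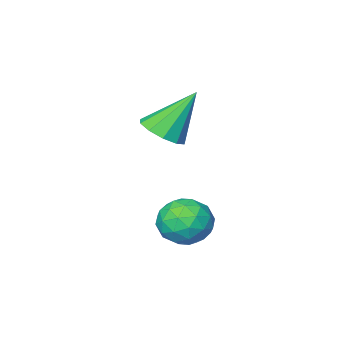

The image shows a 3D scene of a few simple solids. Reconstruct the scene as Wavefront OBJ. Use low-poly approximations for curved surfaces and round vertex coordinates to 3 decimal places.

v -0.431 -3.704 0.165
v 0.158 -3.419 0.465
v -1.289 -3.376 1.535
v -0.058 -3.094 0.252
v -0.417 -3.002 0.006
v -0.781 -3.178 -0.18
v -1.011 -3.554 -0.234
v -1.02 -3.988 -0.136
v -0.804 -4.314 0.077
v -0.445 -4.406 0.324
v -0.081 -4.23 0.51
v 0.149 -3.853 0.564
v 0.567 -0.915 -1.894
v 0.978 -1.513 -2.229
v -0.498 -1.647 -1.891
v -0.087 -2.245 -2.226
v 0.065 -2.029 -1.472
v 0.724 -1.576 -1.474
v -0.244 -1.584 -2.646
v 0.415 -1.131 -2.648
v 0.477 -1.926 -2.694
v 0.668 -2.201 -1.969
v -0.188 -0.959 -2.151
v 0.003 -1.234 -1.426
v 0.866 -1.149 -2.061
v -0.386 -2.011 -2.059
v -0.296 -1.884 -1.615
v -0.055 -2.235 -1.812
v 0.717 -1.187 -1.618
v 0.958 -1.538 -1.815
v 0.422 -1.842 -1.37
v -0.478 -1.622 -2.305
v -0.237 -1.973 -2.502
v 0.535 -0.925 -2.308
v 0.776 -1.276 -2.505
v 0.058 -1.318 -2.75
v 0.813 -1.744 -2.532
v 0.187 -2.174 -2.53
v 0.095 -1.785 -2.777
v 0.482 -1.519 -2.778
v 0.925 -1.906 -2.106
v 0.299 -2.336 -2.104
v 0.389 -2.209 -1.661
v 0.776 -1.943 -1.662
v 0.631 -2.149 -2.379
v 0.181 -0.824 -2.016
v -0.445 -1.254 -2.014
v -0.296 -1.217 -2.458
v 0.091 -0.951 -2.459
v 0.293 -0.986 -1.59
v -0.333 -1.416 -1.588
v -0.002 -1.641 -1.342
v 0.385 -1.375 -1.343
v -0.151 -1.011 -1.741
f 2 1 4
f 2 4 3
f 4 1 5
f 4 5 3
f 5 1 6
f 5 6 3
f 6 1 7
f 6 7 3
f 7 1 8
f 7 8 3
f 8 1 9
f 8 9 3
f 9 1 10
f 9 10 3
f 10 1 11
f 10 11 3
f 11 1 12
f 11 12 3
f 12 1 2
f 12 2 3
f 13 50 29
f 50 24 53
f 29 53 18
f 50 53 29
f 13 29 25
f 29 18 30
f 25 30 14
f 29 30 25
f 13 25 34
f 25 14 35
f 34 35 20
f 25 35 34
f 13 34 46
f 34 20 49
f 46 49 23
f 34 49 46
f 13 46 50
f 46 23 54
f 50 54 24
f 46 54 50
f 14 30 41
f 30 18 44
f 41 44 22
f 30 44 41
f 18 53 31
f 53 24 52
f 31 52 17
f 53 52 31
f 24 54 51
f 54 23 47
f 51 47 15
f 54 47 51
f 23 49 48
f 49 20 36
f 48 36 19
f 49 36 48
f 20 35 40
f 35 14 37
f 40 37 21
f 35 37 40
f 16 42 28
f 42 22 43
f 28 43 17
f 42 43 28
f 16 28 26
f 28 17 27
f 26 27 15
f 28 27 26
f 16 26 33
f 26 15 32
f 33 32 19
f 26 32 33
f 16 33 38
f 33 19 39
f 38 39 21
f 33 39 38
f 16 38 42
f 38 21 45
f 42 45 22
f 38 45 42
f 17 43 31
f 43 22 44
f 31 44 18
f 43 44 31
f 15 27 51
f 27 17 52
f 51 52 24
f 27 52 51
f 19 32 48
f 32 15 47
f 48 47 23
f 32 47 48
f 21 39 40
f 39 19 36
f 40 36 20
f 39 36 40
f 22 45 41
f 45 21 37
f 41 37 14
f 45 37 41



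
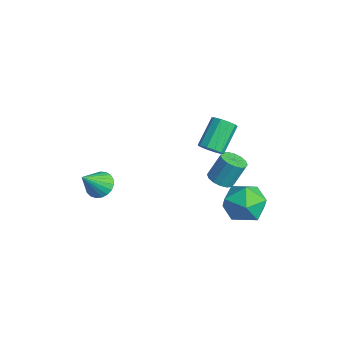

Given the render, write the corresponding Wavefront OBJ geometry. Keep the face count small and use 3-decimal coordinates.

v -1.212 -3.291 -3.718
v -0.728 -3.64 -4.189
v -0.748 -4.289 -2.502
v -0.548 -3.409 -4.068
v -0.483 -3.159 -3.887
v -0.544 -2.931 -3.677
v -0.72 -2.765 -3.474
v -0.982 -2.69 -3.313
v -1.283 -2.72 -3.222
v -1.572 -2.848 -3.217
v -1.799 -3.052 -3.298
v -1.924 -3.298 -3.452
v -1.926 -3.543 -3.652
v -1.804 -3.744 -3.864
v -1.58 -3.867 -4.05
v -1.293 -3.89 -4.179
v -0.991 -3.81 -4.228
v 0.611 1.981 -3.484
v 0.994 1.461 -3.239
v 1.052 2.1 -1.972
v 0.669 2.619 -2.216
v 1.229 1.697 -3.368
v 1.287 2.335 -2.101
v 1.299 2.008 -3.529
v 1.357 2.647 -2.262
v 1.185 2.312 -3.677
v 1.242 2.951 -2.41
v 0.916 2.528 -3.773
v 0.974 3.166 -2.506
v 0.566 2.597 -3.792
v 0.624 3.235 -2.525
v 0.228 2.5 -3.728
v 0.286 3.139 -2.461
v -0.007 2.265 -3.599
v 0.051 2.903 -2.332
v -0.077 1.953 -3.438
v -0.019 2.592 -2.171
v 0.038 1.649 -3.29
v 0.095 2.288 -2.023
v 0.306 1.434 -3.194
v 0.364 2.072 -1.927
v 0.656 1.365 -3.175
v 0.714 2.003 -1.908
v 2.285 0.783 0.284
v 2.568 0.492 0.752
v 1.799 1.466 1.824
v 1.515 1.757 1.356
v 2.789 0.786 0.644
v 2.02 1.76 1.716
v 2.818 1.078 0.398
v 2.048 2.052 1.47
v 2.642 1.258 0.109
v 1.873 2.232 1.181
v 2.33 1.256 -0.113
v 1.561 2.231 0.958
v 2.001 1.074 -0.184
v 1.232 2.048 0.888
v 1.78 0.78 -0.076
v 1.011 1.754 0.996
v 1.752 0.488 0.17
v 0.982 1.462 1.242
v 1.927 0.308 0.459
v 1.158 1.282 1.531
v 2.239 0.309 0.682
v 1.47 1.284 1.753
v 3.859 2.768 -3.099
v 4.431 2.605 -2.107
v 3.209 1.015 -3.013
v 3.781 0.852 -2.021
v 2.873 1.569 -2.054
v 3.275 2.652 -2.108
v 4.365 0.968 -3.012
v 4.767 2.051 -3.066
v 4.743 1.492 -2.053
v 3.822 1.864 -1.461
v 3.818 1.756 -3.659
v 2.897 2.128 -3.067
f 2 1 4
f 2 4 3
f 4 1 5
f 4 5 3
f 5 1 6
f 5 6 3
f 6 1 7
f 6 7 3
f 7 1 8
f 7 8 3
f 8 1 9
f 8 9 3
f 9 1 10
f 9 10 3
f 10 1 11
f 10 11 3
f 11 1 12
f 11 12 3
f 12 1 13
f 12 13 3
f 13 1 14
f 13 14 3
f 14 1 15
f 14 15 3
f 15 1 16
f 15 16 3
f 16 1 17
f 16 17 3
f 17 1 2
f 17 2 3
f 19 18 22
f 19 22 20
f 20 22 23
f 20 23 21
f 22 18 24
f 22 24 23
f 23 24 25
f 23 25 21
f 24 18 26
f 24 26 25
f 25 26 27
f 25 27 21
f 26 18 28
f 26 28 27
f 27 28 29
f 27 29 21
f 28 18 30
f 28 30 29
f 29 30 31
f 29 31 21
f 30 18 32
f 30 32 31
f 31 32 33
f 31 33 21
f 32 18 34
f 32 34 33
f 33 34 35
f 33 35 21
f 34 18 36
f 34 36 35
f 35 36 37
f 35 37 21
f 36 18 38
f 36 38 37
f 37 38 39
f 37 39 21
f 38 18 40
f 38 40 39
f 39 40 41
f 39 41 21
f 40 18 42
f 40 42 41
f 41 42 43
f 41 43 21
f 42 18 19
f 42 19 43
f 43 19 20
f 43 20 21
f 45 44 48
f 45 48 46
f 46 48 49
f 46 49 47
f 48 44 50
f 48 50 49
f 49 50 51
f 49 51 47
f 50 44 52
f 50 52 51
f 51 52 53
f 51 53 47
f 52 44 54
f 52 54 53
f 53 54 55
f 53 55 47
f 54 44 56
f 54 56 55
f 55 56 57
f 55 57 47
f 56 44 58
f 56 58 57
f 57 58 59
f 57 59 47
f 58 44 60
f 58 60 59
f 59 60 61
f 59 61 47
f 60 44 62
f 60 62 61
f 61 62 63
f 61 63 47
f 62 44 64
f 62 64 63
f 63 64 65
f 63 65 47
f 64 44 45
f 64 45 65
f 65 45 46
f 65 46 47
f 66 77 71
f 66 71 67
f 66 67 73
f 66 73 76
f 66 76 77
f 67 71 75
f 71 77 70
f 77 76 68
f 76 73 72
f 73 67 74
f 69 75 70
f 69 70 68
f 69 68 72
f 69 72 74
f 69 74 75
f 70 75 71
f 68 70 77
f 72 68 76
f 74 72 73
f 75 74 67



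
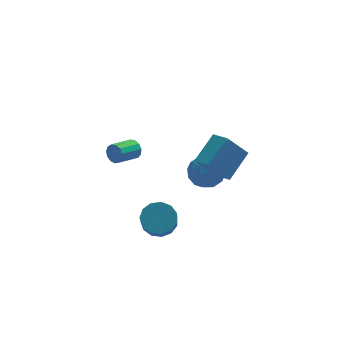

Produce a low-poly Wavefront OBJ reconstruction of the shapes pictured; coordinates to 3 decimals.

v 1.082 -3.916 3.785
v 2.303 -2.866 4.775
v 0.585 -2.994 3.42
v 1.805 -1.944 4.409
v 2.195 -3.876 2.371
v 3.415 -2.826 3.36
v 1.697 -2.954 2.005
v 2.918 -1.904 2.995
v 1.27 1.345 -1.14
v 1.691 1.723 -2.076
v 2.809 0.557 -0.764
v 3.23 0.935 -1.7
v 2.998 1.628 -0.886
v 2.047 2.114 -1.119
v 2.453 0.166 -1.721
v 1.502 0.652 -1.954
v 2.423 0.993 -2.435
v 2.759 1.897 -1.919
v 1.741 0.383 -0.921
v 2.077 1.287 -0.405
v 1.345 1.603 -1.641
v 3.155 0.677 -1.199
v 3.018 1.084 -0.721
v 3.266 1.306 -1.271
v 1.554 1.833 -1.078
v 1.802 2.055 -1.628
v 2.57 1.999 -0.929
v 2.698 0.225 -1.212
v 2.946 0.447 -1.762
v 1.234 0.974 -1.569
v 1.482 1.196 -2.119
v 1.93 0.281 -1.911
v 2.023 1.396 -2.402
v 2.928 0.933 -2.181
v 2.471 0.481 -2.194
v 1.912 0.767 -2.33
v 2.221 1.927 -2.099
v 3.126 1.464 -1.878
v 2.989 1.872 -1.4
v 2.43 2.158 -1.536
v 2.651 1.499 -2.31
v 1.374 0.816 -0.962
v 2.279 0.353 -0.741
v 2.07 0.122 -1.304
v 1.511 0.408 -1.44
v 1.572 1.347 -0.659
v 2.477 0.884 -0.438
v 2.588 1.513 -0.51
v 2.029 1.799 -0.646
v 1.849 0.781 -0.53
v -1.247 3.281 -0.632
v -0.963 3.105 -0.109
v -2.13 2.423 0.294
v -2.413 2.599 -0.228
v -1.117 3.41 -0.039
v -2.284 2.728 0.364
v -1.313 3.675 -0.157
v -2.479 2.993 0.246
v -1.487 3.814 -0.426
v -2.654 3.132 -0.023
v -1.585 3.784 -0.76
v -2.752 3.102 -0.357
v -1.576 3.595 -1.053
v -2.742 2.913 -0.65
v -1.462 3.305 -1.213
v -2.628 2.624 -0.809
v -1.28 3.008 -1.188
v -2.446 2.327 -0.784
v -1.087 2.798 -0.986
v -2.253 2.116 -0.583
v -0.945 2.741 -0.672
v -2.111 2.059 -0.269
v -0.899 2.855 -0.345
v -2.065 2.173 0.058
v -0.739 -0.763 -3.296
v 0.224 -0.775 -3.114
v -0.098 -2.128 -1.501
v -1.061 -2.117 -1.684
v 0.013 -0.364 -2.811
v -0.309 -1.718 -1.199
v -0.437 -0.08 -2.662
v -0.758 -1.433 -1.05
v -0.982 -0.013 -2.715
v -1.304 -1.366 -1.102
v -1.451 -0.184 -2.952
v -1.772 -1.538 -1.339
v -1.693 -0.539 -3.298
v -2.015 -1.893 -1.686
v -1.633 -0.965 -3.644
v -1.954 -2.319 -2.031
v -1.289 -1.327 -3.879
v -1.61 -2.681 -2.267
v -0.77 -1.51 -3.93
v -1.092 -2.864 -2.317
v -0.242 -1.456 -3.779
v -0.563 -2.81 -2.166
v 0.129 -1.182 -3.475
v -0.193 -2.536 -1.862
f 2 4 1
f 5 2 1
f 1 4 3
f 3 5 1
f 2 8 4
f 6 2 5
f 6 8 2
f 4 8 3
f 7 5 3
f 3 8 7
f 7 6 5
f 8 6 7
f 9 46 25
f 46 20 49
f 25 49 14
f 46 49 25
f 9 25 21
f 25 14 26
f 21 26 10
f 25 26 21
f 9 21 30
f 21 10 31
f 30 31 16
f 21 31 30
f 9 30 42
f 30 16 45
f 42 45 19
f 30 45 42
f 9 42 46
f 42 19 50
f 46 50 20
f 42 50 46
f 10 26 37
f 26 14 40
f 37 40 18
f 26 40 37
f 14 49 27
f 49 20 48
f 27 48 13
f 49 48 27
f 20 50 47
f 50 19 43
f 47 43 11
f 50 43 47
f 19 45 44
f 45 16 32
f 44 32 15
f 45 32 44
f 16 31 36
f 31 10 33
f 36 33 17
f 31 33 36
f 12 38 24
f 38 18 39
f 24 39 13
f 38 39 24
f 12 24 22
f 24 13 23
f 22 23 11
f 24 23 22
f 12 22 29
f 22 11 28
f 29 28 15
f 22 28 29
f 12 29 34
f 29 15 35
f 34 35 17
f 29 35 34
f 12 34 38
f 34 17 41
f 38 41 18
f 34 41 38
f 13 39 27
f 39 18 40
f 27 40 14
f 39 40 27
f 11 23 47
f 23 13 48
f 47 48 20
f 23 48 47
f 15 28 44
f 28 11 43
f 44 43 19
f 28 43 44
f 17 35 36
f 35 15 32
f 36 32 16
f 35 32 36
f 18 41 37
f 41 17 33
f 37 33 10
f 41 33 37
f 52 51 55
f 52 55 53
f 53 55 56
f 53 56 54
f 55 51 57
f 55 57 56
f 56 57 58
f 56 58 54
f 57 51 59
f 57 59 58
f 58 59 60
f 58 60 54
f 59 51 61
f 59 61 60
f 60 61 62
f 60 62 54
f 61 51 63
f 61 63 62
f 62 63 64
f 62 64 54
f 63 51 65
f 63 65 64
f 64 65 66
f 64 66 54
f 65 51 67
f 65 67 66
f 66 67 68
f 66 68 54
f 67 51 69
f 67 69 68
f 68 69 70
f 68 70 54
f 69 51 71
f 69 71 70
f 70 71 72
f 70 72 54
f 71 51 73
f 71 73 72
f 72 73 74
f 72 74 54
f 73 51 52
f 73 52 74
f 74 52 53
f 74 53 54
f 76 75 79
f 76 79 77
f 77 79 80
f 77 80 78
f 79 75 81
f 79 81 80
f 80 81 82
f 80 82 78
f 81 75 83
f 81 83 82
f 82 83 84
f 82 84 78
f 83 75 85
f 83 85 84
f 84 85 86
f 84 86 78
f 85 75 87
f 85 87 86
f 86 87 88
f 86 88 78
f 87 75 89
f 87 89 88
f 88 89 90
f 88 90 78
f 89 75 91
f 89 91 90
f 90 91 92
f 90 92 78
f 91 75 93
f 91 93 92
f 92 93 94
f 92 94 78
f 93 75 95
f 93 95 94
f 94 95 96
f 94 96 78
f 95 75 97
f 95 97 96
f 96 97 98
f 96 98 78
f 97 75 76
f 97 76 98
f 98 76 77
f 98 77 78



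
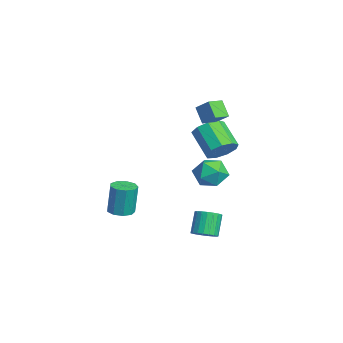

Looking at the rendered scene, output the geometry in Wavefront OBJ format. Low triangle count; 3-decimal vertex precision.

v 1.884 0.964 -4.492
v 2.597 1.095 -4.088
v 1.769 1.526 -2.764
v 1.056 1.396 -3.168
v 2.536 1.404 -4.227
v 1.708 1.836 -2.904
v 2.362 1.638 -4.413
v 1.534 2.07 -3.089
v 2.105 1.755 -4.611
v 1.277 2.187 -3.288
v 1.81 1.735 -4.789
v 0.982 2.167 -3.466
v 1.528 1.582 -4.916
v 0.7 2.014 -3.592
v 1.308 1.322 -4.969
v 0.479 1.754 -3.646
v 1.187 1.001 -4.94
v 0.358 1.432 -3.616
v 1.186 0.672 -4.833
v 0.358 1.104 -3.51
v 1.306 0.395 -4.668
v 0.478 0.826 -3.344
v 1.527 0.215 -4.471
v 0.698 0.647 -3.148
v 1.809 0.166 -4.279
v 0.98 0.597 -2.955
v 2.104 0.254 -4.123
v 1.275 0.686 -2.799
v 2.361 0.465 -4.031
v 1.533 0.897 -2.707
v 2.535 0.762 -4.019
v 1.707 1.194 -2.695
v -3.158 -3.104 -4.723
v -2.477 -2.563 -4.761
v -2.541 -2.336 -2.634
v -3.222 -2.876 -2.597
v -2.984 -2.256 -4.809
v -3.048 -2.028 -2.682
v -3.573 -2.345 -4.817
v -3.637 -2.117 -2.69
v -3.967 -2.789 -4.781
v -4.031 -2.561 -2.654
v -3.983 -3.381 -4.719
v -4.047 -3.153 -2.592
v -3.613 -3.843 -4.658
v -3.677 -3.615 -2.531
v -3.03 -3.959 -4.628
v -3.094 -3.731 -2.501
v -2.507 -3.675 -4.643
v -2.571 -3.448 -2.516
v -2.289 -3.124 -4.695
v -2.353 -2.896 -2.568
v -0.7 2.606 1.077
v -0.229 3.154 1.892
v -1.788 2.643 3.138
v -2.26 2.094 2.323
v -0.683 3.606 1.51
v -2.242 3.095 2.756
v -1.145 3.589 0.925
v -2.704 3.078 2.171
v -1.399 3.112 0.411
v -2.958 2.601 1.657
v -1.326 2.398 0.209
v -2.885 1.887 1.455
v -0.961 1.781 0.413
v -2.52 1.27 1.659
v -0.474 1.55 0.928
v -2.033 1.039 2.174
v -0.093 1.812 1.513
v -1.652 1.301 2.758
v 0.004 2.446 1.893
v -1.555 1.935 3.139
v -1.288 1.529 3.226
v -2.099 1.303 4.203
v -1.826 2.485 3.001
v -2.637 2.259 3.978
v -0.523 2.141 4.002
v -1.334 1.915 4.979
v -1.061 3.097 3.777
v -1.872 2.871 4.754
v -0.811 3.109 -1.076
v -0.196 2.315 -0.422
v -2.124 1.745 -1.498
v -1.509 0.951 -0.844
v -2.078 1.858 -0.306
v -1.266 2.701 -0.045
v -1.054 1.359 -1.875
v -0.242 2.202 -1.614
v -0.346 1.233 -0.916
v -0.979 1.542 0.054
v -1.341 2.518 -1.974
v -1.974 2.827 -1.004
f 2 1 5
f 2 5 3
f 3 5 6
f 3 6 4
f 5 1 7
f 5 7 6
f 6 7 8
f 6 8 4
f 7 1 9
f 7 9 8
f 8 9 10
f 8 10 4
f 9 1 11
f 9 11 10
f 10 11 12
f 10 12 4
f 11 1 13
f 11 13 12
f 12 13 14
f 12 14 4
f 13 1 15
f 13 15 14
f 14 15 16
f 14 16 4
f 15 1 17
f 15 17 16
f 16 17 18
f 16 18 4
f 17 1 19
f 17 19 18
f 18 19 20
f 18 20 4
f 19 1 21
f 19 21 20
f 20 21 22
f 20 22 4
f 21 1 23
f 21 23 22
f 22 23 24
f 22 24 4
f 23 1 25
f 23 25 24
f 24 25 26
f 24 26 4
f 25 1 27
f 25 27 26
f 26 27 28
f 26 28 4
f 27 1 29
f 27 29 28
f 28 29 30
f 28 30 4
f 29 1 31
f 29 31 30
f 30 31 32
f 30 32 4
f 31 1 2
f 31 2 32
f 32 2 3
f 32 3 4
f 34 33 37
f 34 37 35
f 35 37 38
f 35 38 36
f 37 33 39
f 37 39 38
f 38 39 40
f 38 40 36
f 39 33 41
f 39 41 40
f 40 41 42
f 40 42 36
f 41 33 43
f 41 43 42
f 42 43 44
f 42 44 36
f 43 33 45
f 43 45 44
f 44 45 46
f 44 46 36
f 45 33 47
f 45 47 46
f 46 47 48
f 46 48 36
f 47 33 49
f 47 49 48
f 48 49 50
f 48 50 36
f 49 33 51
f 49 51 50
f 50 51 52
f 50 52 36
f 51 33 34
f 51 34 52
f 52 34 35
f 52 35 36
f 54 53 57
f 54 57 55
f 55 57 58
f 55 58 56
f 57 53 59
f 57 59 58
f 58 59 60
f 58 60 56
f 59 53 61
f 59 61 60
f 60 61 62
f 60 62 56
f 61 53 63
f 61 63 62
f 62 63 64
f 62 64 56
f 63 53 65
f 63 65 64
f 64 65 66
f 64 66 56
f 65 53 67
f 65 67 66
f 66 67 68
f 66 68 56
f 67 53 69
f 67 69 68
f 68 69 70
f 68 70 56
f 69 53 71
f 69 71 70
f 70 71 72
f 70 72 56
f 71 53 54
f 71 54 72
f 72 54 55
f 72 55 56
f 74 76 73
f 77 74 73
f 73 76 75
f 75 77 73
f 74 80 76
f 78 74 77
f 78 80 74
f 76 80 75
f 79 77 75
f 75 80 79
f 79 78 77
f 80 78 79
f 81 92 86
f 81 86 82
f 81 82 88
f 81 88 91
f 81 91 92
f 82 86 90
f 86 92 85
f 92 91 83
f 91 88 87
f 88 82 89
f 84 90 85
f 84 85 83
f 84 83 87
f 84 87 89
f 84 89 90
f 85 90 86
f 83 85 92
f 87 83 91
f 89 87 88
f 90 89 82



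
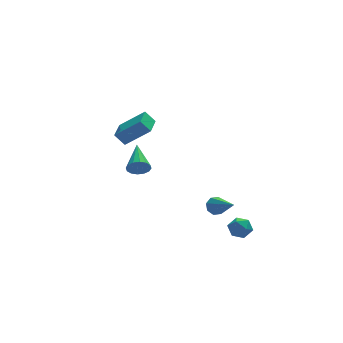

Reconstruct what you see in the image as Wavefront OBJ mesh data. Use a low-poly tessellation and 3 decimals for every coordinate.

v -1.51 0.986 1.51
v -2.024 1.257 2.198
v -0.905 2.237 1.47
v -1.419 2.508 2.157
v -0.201 0.392 2.723
v -0.715 0.663 3.41
v 0.404 1.643 2.682
v -0.11 1.914 3.37
v 2.473 -2.985 -1.615
v 3.027 -2.755 -1.504
v 2.947 -4.655 -0.525
v 2.715 -2.632 -1.18
v 2.261 -2.716 -1.111
v 1.931 -2.957 -1.337
v 1.919 -3.215 -1.726
v 2.232 -3.338 -2.051
v 2.686 -3.254 -2.12
v 3.015 -3.013 -1.894
v -0.322 2.614 -1.615
v 0.024 2.77 -2.227
v 0.082 4.506 -0.905
v -0.33 2.869 -2.288
v -0.682 2.899 -2.169
v -0.938 2.854 -1.902
v -1.028 2.744 -1.557
v -0.929 2.599 -1.228
v -0.668 2.459 -1.003
v -0.314 2.36 -0.941
v 0.038 2.329 -1.06
v 0.293 2.375 -1.328
v 0.384 2.485 -1.672
v 0.285 2.63 -2.001
v 2.902 -3.693 -2.804
v 3.397 -3.313 -3.214
v 3.703 -4.587 -2.666
v 4.198 -4.207 -3.076
v 4.008 -3.96 -2.398
v 3.513 -3.408 -2.483
v 3.587 -4.492 -3.397
v 3.092 -3.94 -3.482
v 3.82 -3.807 -3.581
v 4.08 -3.478 -2.963
v 3.02 -4.422 -2.917
v 3.28 -4.093 -2.299
f 2 4 1
f 5 2 1
f 1 4 3
f 3 5 1
f 2 8 4
f 6 2 5
f 6 8 2
f 4 8 3
f 7 5 3
f 3 8 7
f 7 6 5
f 8 6 7
f 10 9 12
f 10 12 11
f 12 9 13
f 12 13 11
f 13 9 14
f 13 14 11
f 14 9 15
f 14 15 11
f 15 9 16
f 15 16 11
f 16 9 17
f 16 17 11
f 17 9 18
f 17 18 11
f 18 9 10
f 18 10 11
f 20 19 22
f 20 22 21
f 22 19 23
f 22 23 21
f 23 19 24
f 23 24 21
f 24 19 25
f 24 25 21
f 25 19 26
f 25 26 21
f 26 19 27
f 26 27 21
f 27 19 28
f 27 28 21
f 28 19 29
f 28 29 21
f 29 19 30
f 29 30 21
f 30 19 31
f 30 31 21
f 31 19 32
f 31 32 21
f 32 19 20
f 32 20 21
f 33 44 38
f 33 38 34
f 33 34 40
f 33 40 43
f 33 43 44
f 34 38 42
f 38 44 37
f 44 43 35
f 43 40 39
f 40 34 41
f 36 42 37
f 36 37 35
f 36 35 39
f 36 39 41
f 36 41 42
f 37 42 38
f 35 37 44
f 39 35 43
f 41 39 40
f 42 41 34

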